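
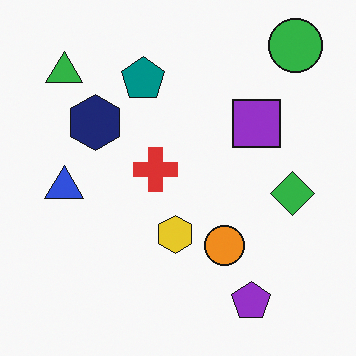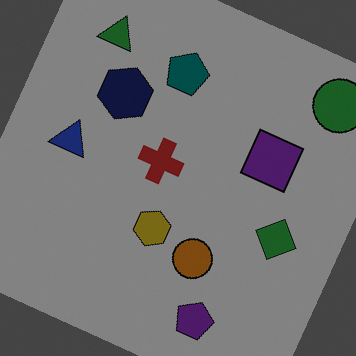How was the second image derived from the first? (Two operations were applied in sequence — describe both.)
It was rotated clockwise by a clearly visible amount, then noticeably darkened.

Every shape is tilted by the same angle and the image corners show triangular fill wedges — a whole-image rotation by a non-right angle. Every pixel — background and shapes alike — is uniformly darkened.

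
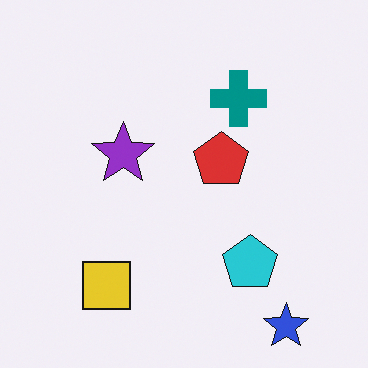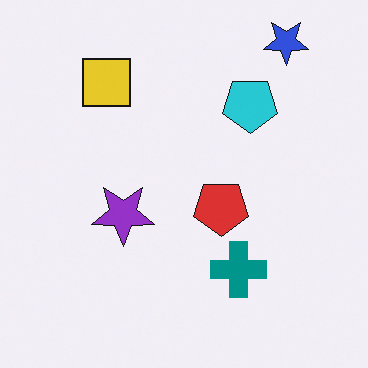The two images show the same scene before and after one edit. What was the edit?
The image was flipped vertically (top ↔ bottom).

The blue star is in the bottom-right of the first image and the top-right of the second — shapes on opposite sides of the horizontal midline have swapped in a mirror flip.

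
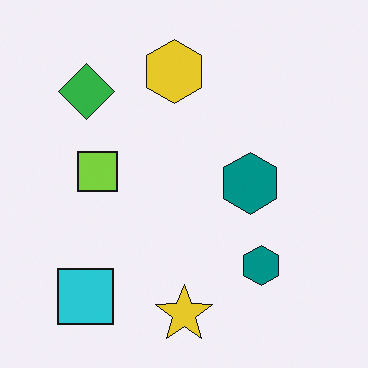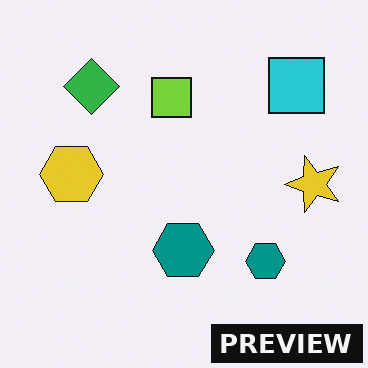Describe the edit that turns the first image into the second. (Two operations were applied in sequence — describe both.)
This is the original image transposed (reflected across the top-left ↔ bottom-right diagonal), then watermarked with the text "PREVIEW" in the lower-right corner.

Shapes have swapped their row and column positions — what was in the top-right is now in the bottom-left — a diagonal reflection. A dark label reading "PREVIEW" appears in the lower-right corner.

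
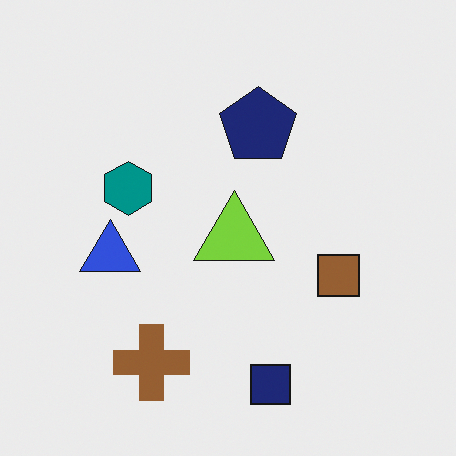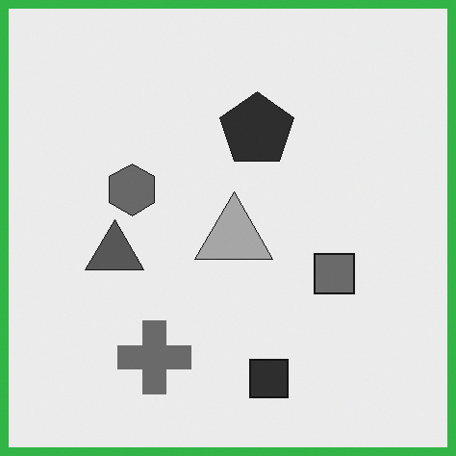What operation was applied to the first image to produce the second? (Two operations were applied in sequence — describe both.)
The image was converted to grayscale, then framed with a green border.

All color is removed — every shape is now a shade of grey. A solid green frame runs around the edge of the second image, with the content slightly shrunk inside it.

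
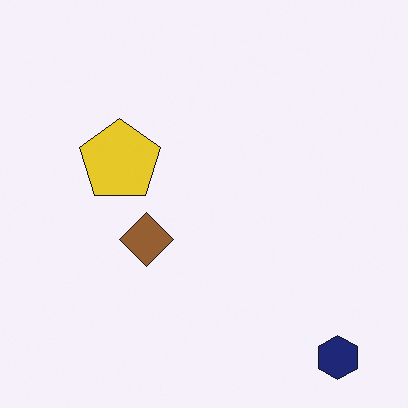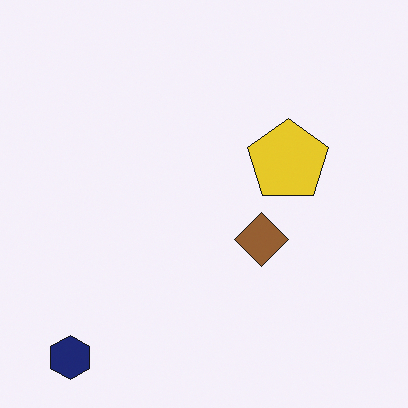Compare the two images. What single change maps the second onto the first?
It was flipped horizontally (left ↔ right).

The navy hexagon is in the bottom-left of the second image and the bottom-right of the first — shapes on opposite sides of the vertical midline have swapped in a mirror flip.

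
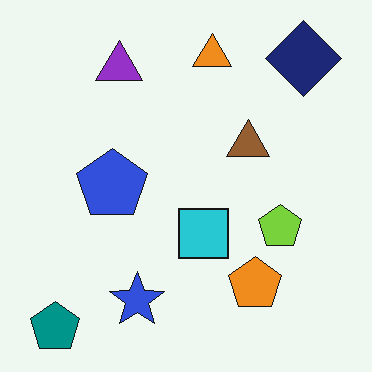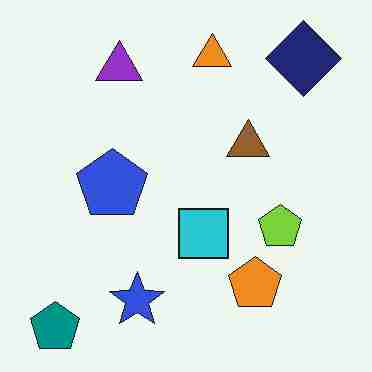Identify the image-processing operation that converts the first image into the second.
Degraded with heavy JPEG compression.

Blocky 8×8 compression artifacts appear around shape edges and the flat background shows ringing — characteristic JPEG degradation.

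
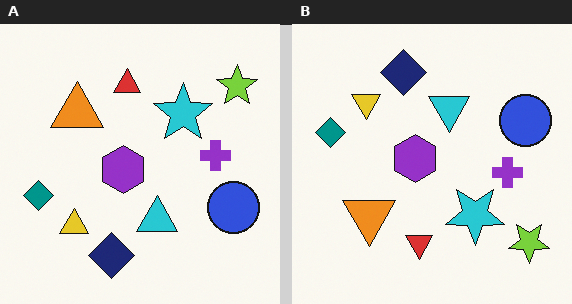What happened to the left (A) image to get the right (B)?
Flipped vertically (top ↔ bottom).

The navy diamond is in the bottom of the left (A) image and the top of the right (B) — shapes on opposite sides of the horizontal midline have swapped in a mirror flip.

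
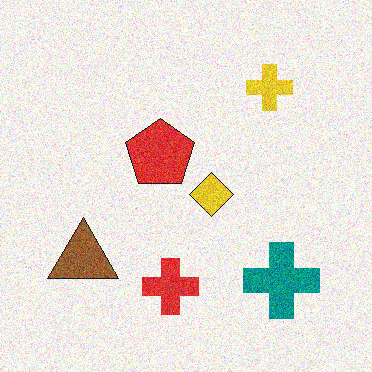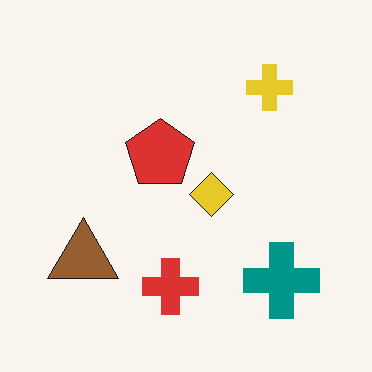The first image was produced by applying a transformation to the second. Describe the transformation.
Degraded with visible gaussian noise.

Random speckle covers the whole image, including the flat background.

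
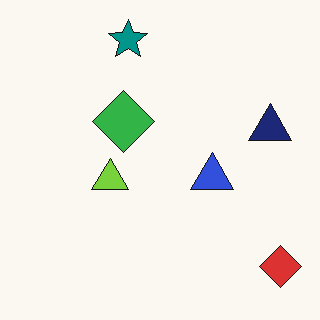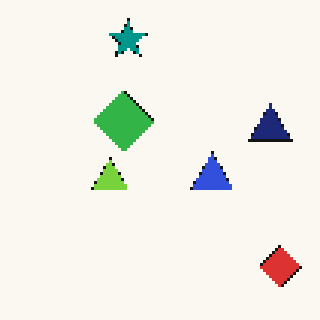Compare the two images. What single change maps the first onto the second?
Lightly pixelated (a mild mosaic effect).

Shapes are reduced to large square blocks; fine edges and outlines are lost — a downscale-then-upscale (mosaic) effect.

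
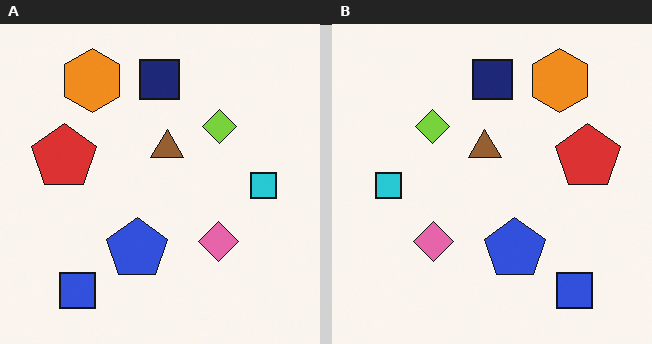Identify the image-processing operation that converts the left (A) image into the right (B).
The image was flipped horizontally (left ↔ right).

The cyan square is in the right of the left (A) image and the left of the right (B) — shapes on opposite sides of the vertical midline have swapped in a mirror flip.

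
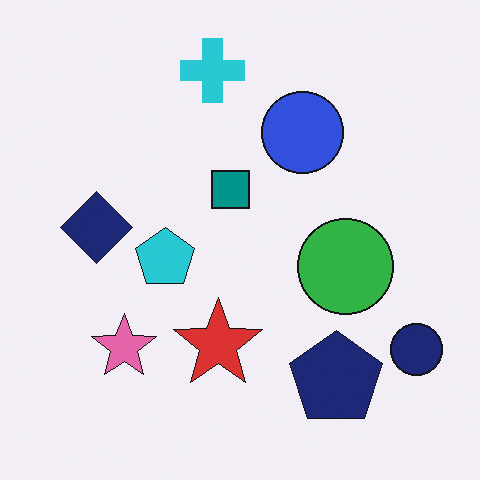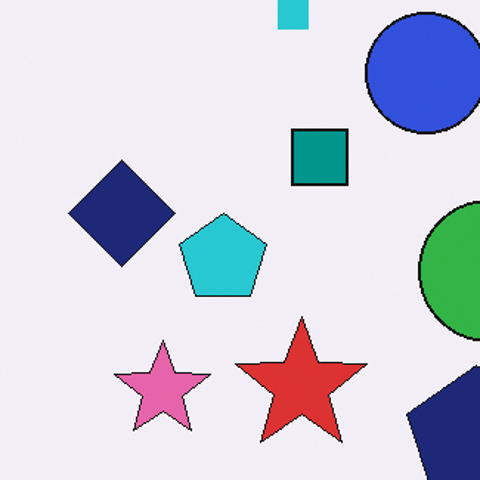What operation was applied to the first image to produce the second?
The transformation is: cropped slightly and scaled back up.

The visible shapes are larger and the field of view is narrower; shapes near the original edges may be partly or wholly outside the frame — a crop-and-rescale.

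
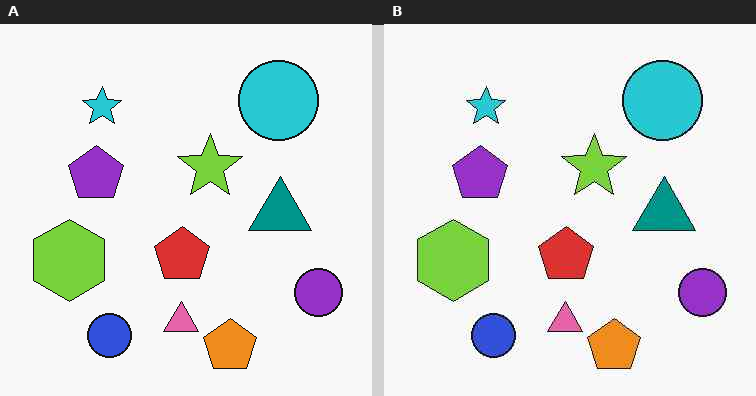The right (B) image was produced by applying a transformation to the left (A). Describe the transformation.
This is the original image given moderate JPEG compression.

Blocky 8×8 compression artifacts appear around shape edges and the flat background shows ringing — characteristic JPEG degradation.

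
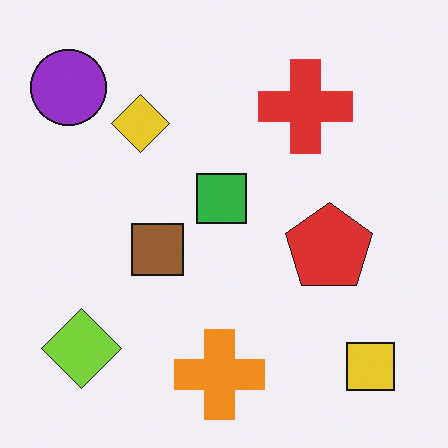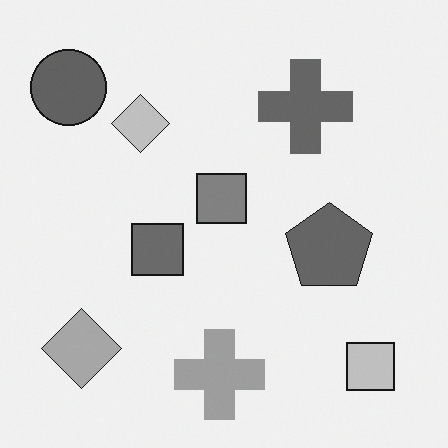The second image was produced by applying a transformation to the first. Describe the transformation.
Converted to grayscale.

All color is removed — every shape is now a shade of grey.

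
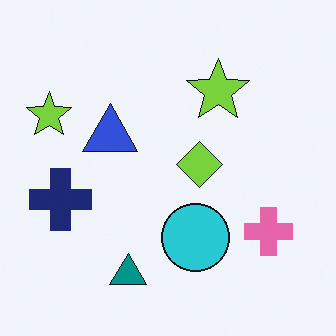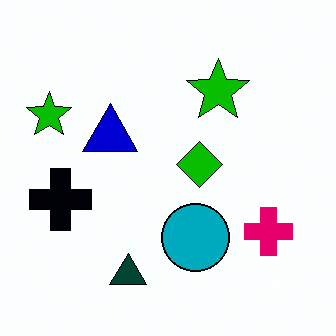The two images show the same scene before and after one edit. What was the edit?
It was boosted in contrast.

Tones are pushed away from mid-grey across the whole image — a global contrast change.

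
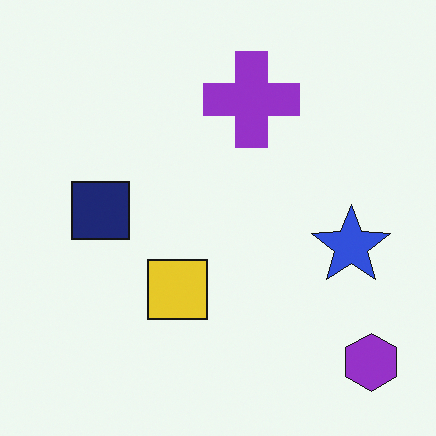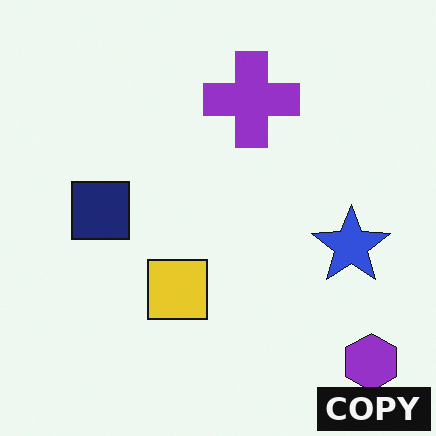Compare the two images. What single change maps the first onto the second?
Watermarked with the text "COPY" in the lower-right corner.

A dark label reading "COPY" appears in the lower-right corner.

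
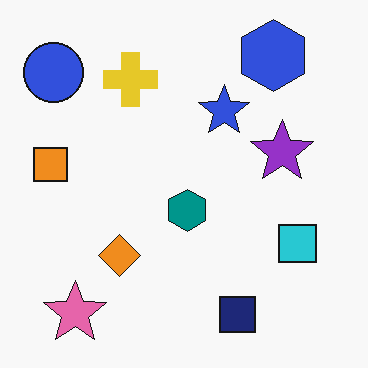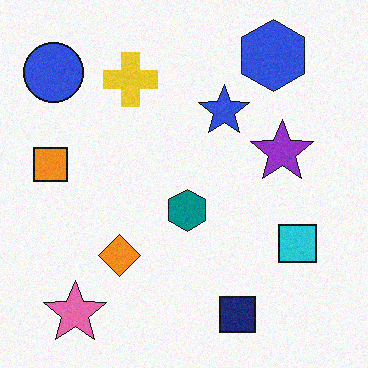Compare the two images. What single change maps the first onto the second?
The image was degraded with subtle gaussian noise.

Random speckle covers the whole image, including the flat background.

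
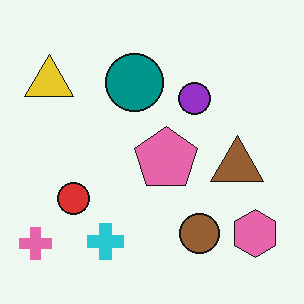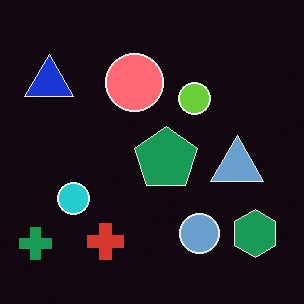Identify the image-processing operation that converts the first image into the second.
The image was color-inverted (negative).

The light background has become dark and every shape's color is its complement — a photographic negative.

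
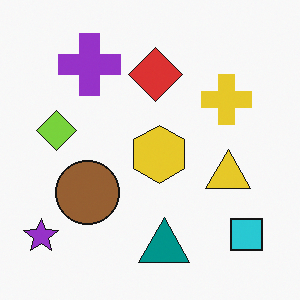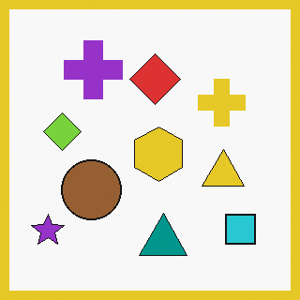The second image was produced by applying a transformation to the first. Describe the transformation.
Framed with a yellow border.

A solid yellow frame runs around the edge of the second image, with the content slightly shrunk inside it.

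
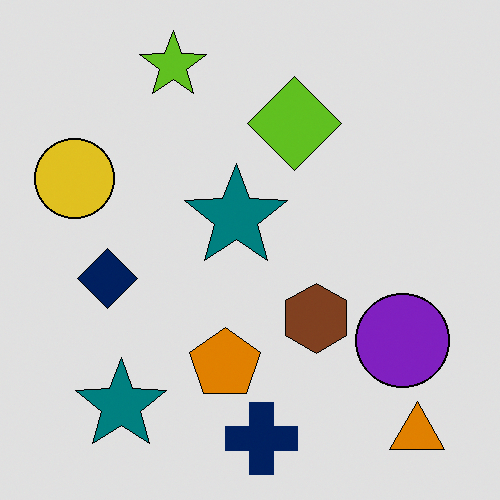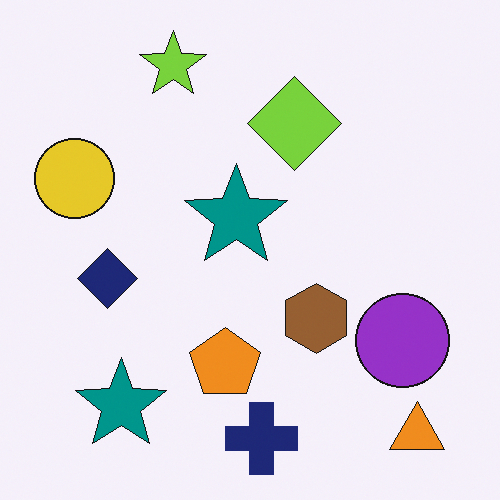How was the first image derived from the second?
The first image is the second moderately posterized.

Each flat color has snapped to a coarser quantized level — most visibly, the near-white background has dropped to a flat grey.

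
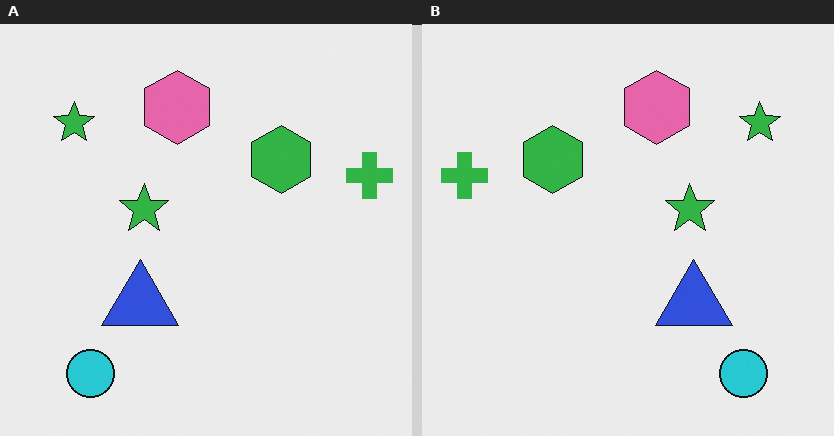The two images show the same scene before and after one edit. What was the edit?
Flipped horizontally (left ↔ right).

The green cross is in the right of the left (A) image and the left of the right (B) — shapes on opposite sides of the vertical midline have swapped in a mirror flip.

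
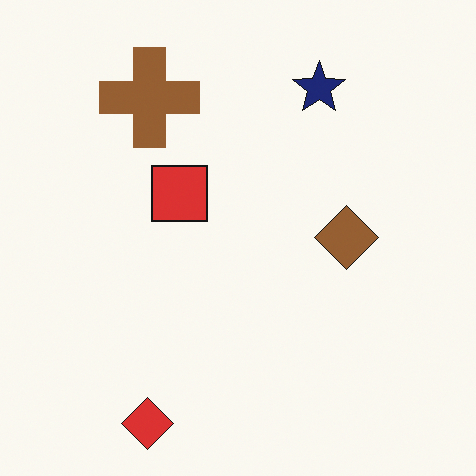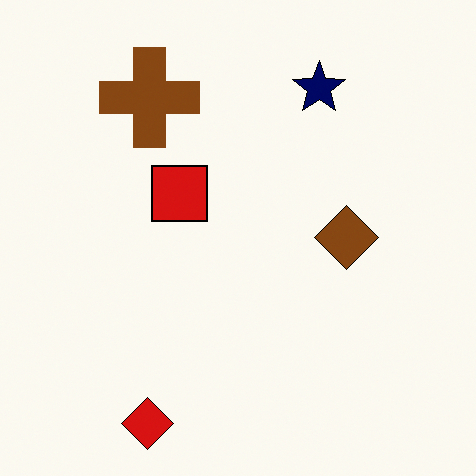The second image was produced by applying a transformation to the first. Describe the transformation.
The second image is the first given slightly increased contrast.

Tones are pushed away from mid-grey across the whole image — a global contrast change.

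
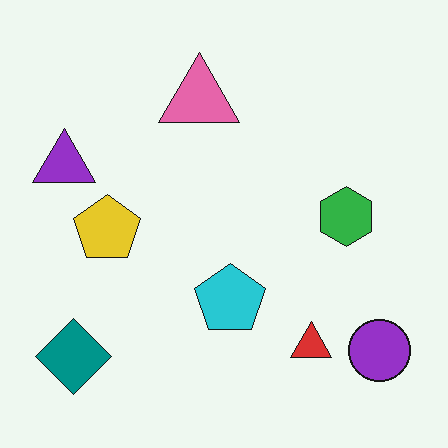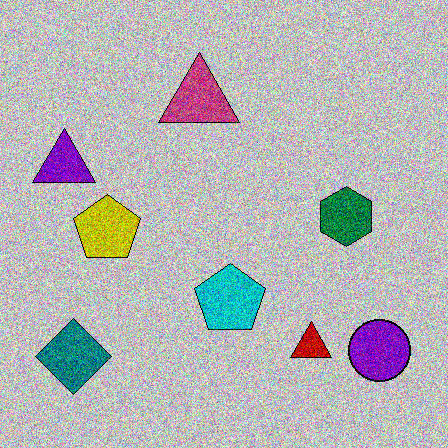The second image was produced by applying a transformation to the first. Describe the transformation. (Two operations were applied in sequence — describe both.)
Aggressively posterized, then degraded with heavy additive noise.

Each flat color has snapped to a coarser quantized level — most visibly, the near-white background has dropped to a flat grey. Random speckle covers the whole image, including the flat background.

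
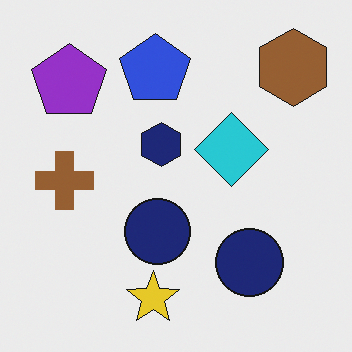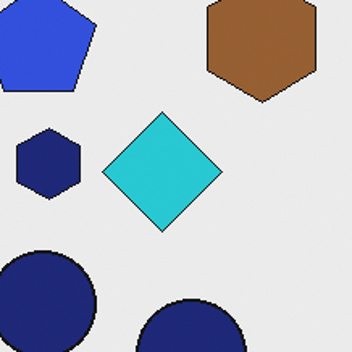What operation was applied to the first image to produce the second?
The second image is the first cropped slightly and scaled back up.

The visible shapes are larger and the field of view is narrower; shapes near the original edges may be partly or wholly outside the frame — a crop-and-rescale.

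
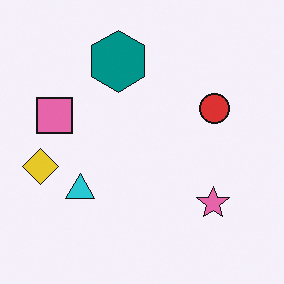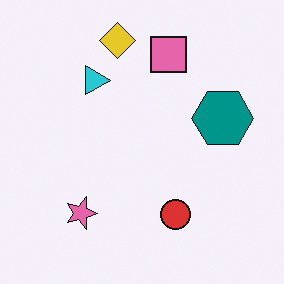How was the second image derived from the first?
This is the original image rotated 90° clockwise.

The yellow diamond sits in the left of the first image and the top of the second — consistent with a whole-image 90° clockwise rotation.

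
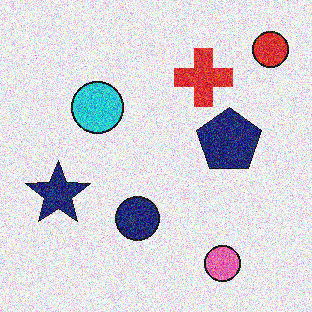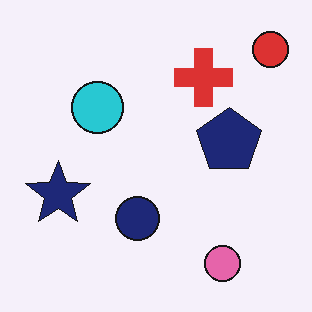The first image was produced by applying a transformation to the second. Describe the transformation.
The image was degraded with a thick layer of grain.

Random speckle covers the whole image, including the flat background.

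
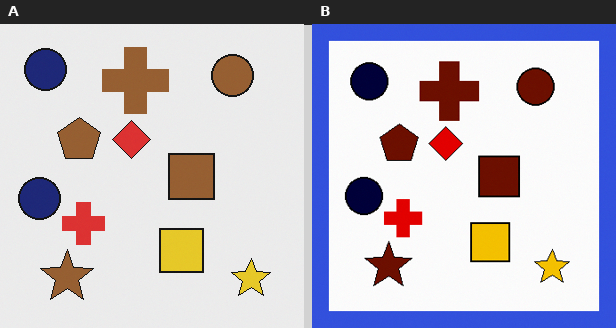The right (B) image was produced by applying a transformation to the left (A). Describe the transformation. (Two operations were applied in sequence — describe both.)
Boosted in contrast, then framed with a blue border.

Tones are pushed away from mid-grey across the whole image — a global contrast change. A solid blue frame runs around the edge of the right (B) image, with the content slightly shrunk inside it.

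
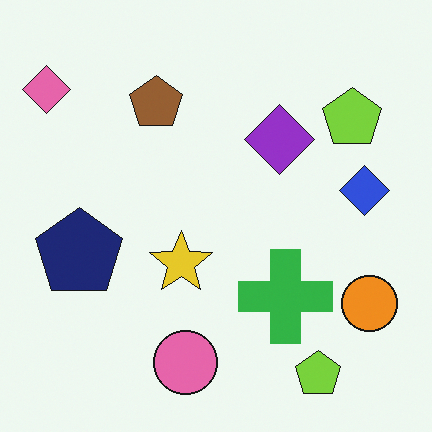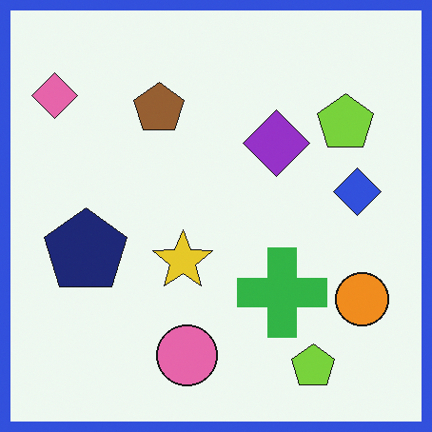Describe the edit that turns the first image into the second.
The image was framed with a blue border.

A solid blue frame runs around the edge of the second image, with the content slightly shrunk inside it.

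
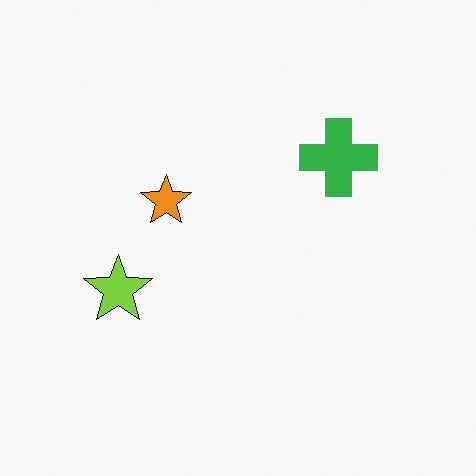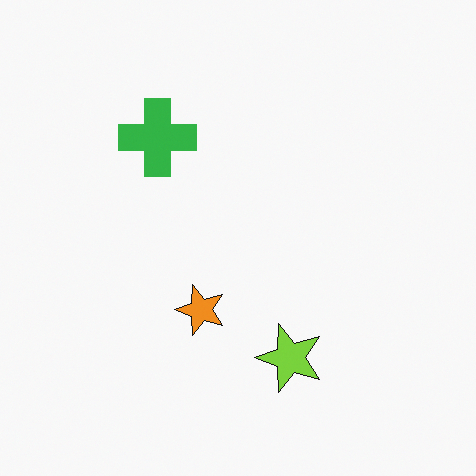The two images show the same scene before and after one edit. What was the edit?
Rotated 90° counter-clockwise.

The lime star sits in the left of the first image and the bottom of the second — consistent with a whole-image 90° counter-clockwise rotation.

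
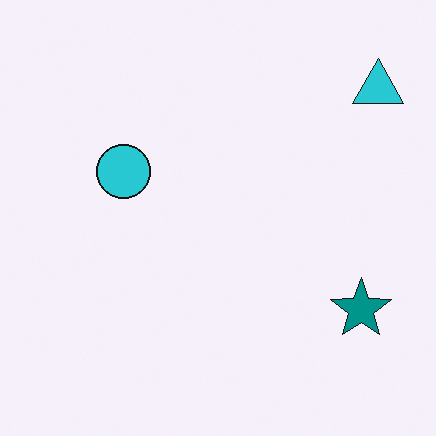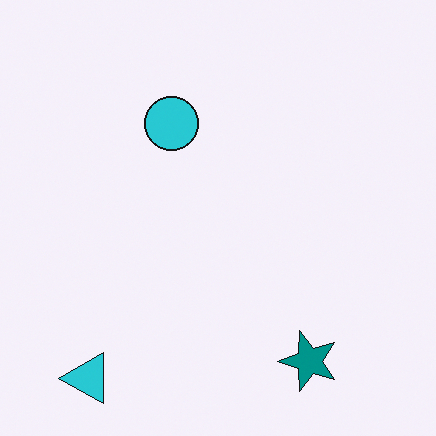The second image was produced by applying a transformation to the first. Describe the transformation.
The transformation is: transposed (reflected across the top-left ↔ bottom-right diagonal).

Shapes have swapped their row and column positions — what was in the top-right is now in the bottom-left — a diagonal reflection.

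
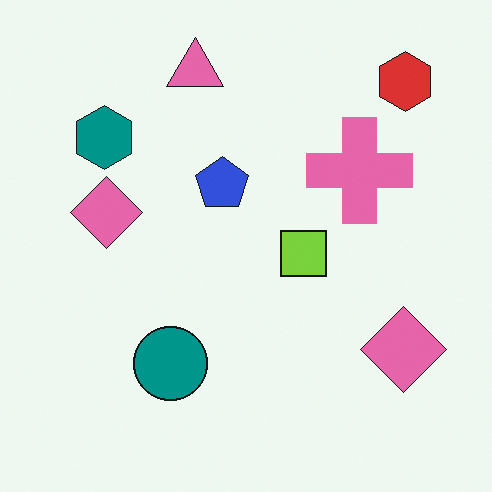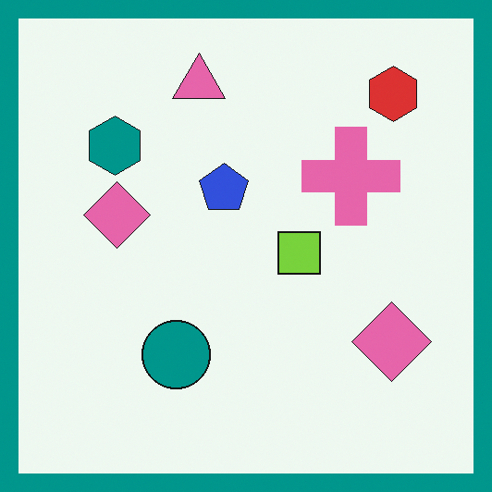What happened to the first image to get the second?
The image was framed with a teal border.

A solid teal frame runs around the edge of the second image, with the content slightly shrunk inside it.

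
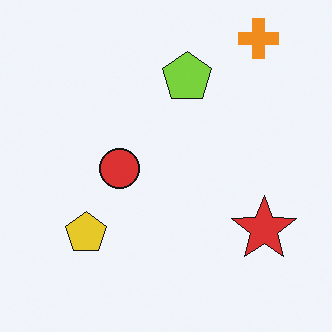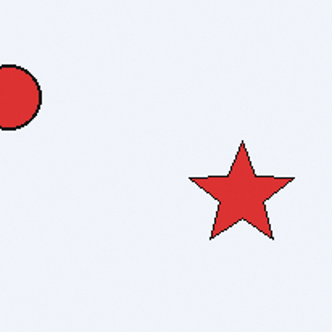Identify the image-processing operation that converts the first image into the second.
This is the original image cropped slightly and scaled back up.

The visible shapes are larger and the field of view is narrower; shapes near the original edges may be partly or wholly outside the frame — a crop-and-rescale.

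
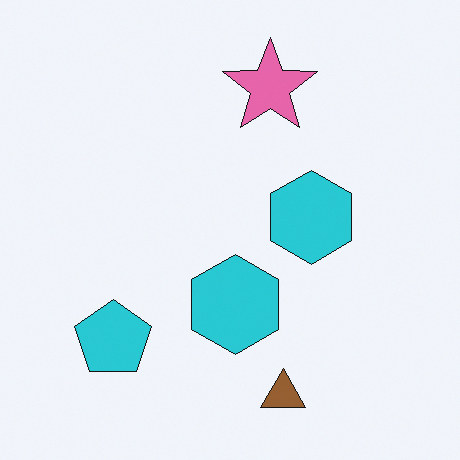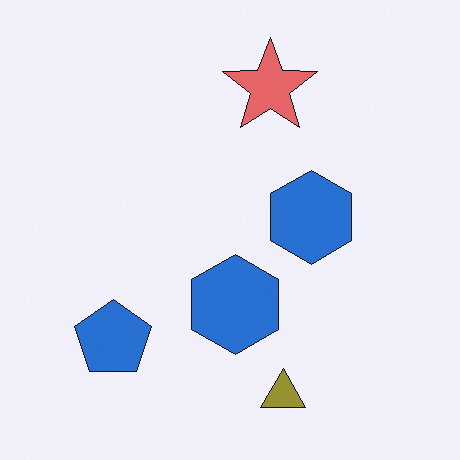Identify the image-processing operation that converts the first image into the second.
The image was hue-shifted by a small amount.

Every shape's color has rotated by the same amount around the hue wheel — a uniform hue shift.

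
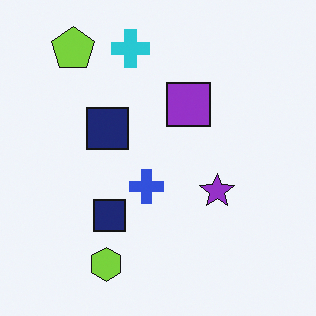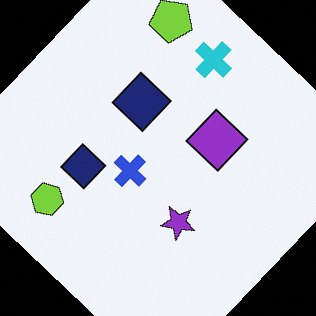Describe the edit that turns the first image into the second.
The transformation is: rotated clockwise by a large amount — several tens of degrees.

Every shape is tilted by the same angle and the image corners show triangular fill wedges — a whole-image rotation by a non-right angle.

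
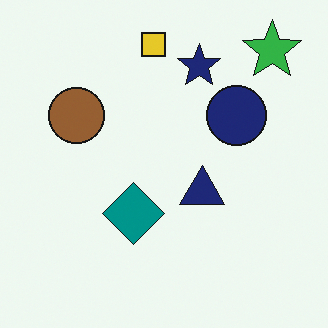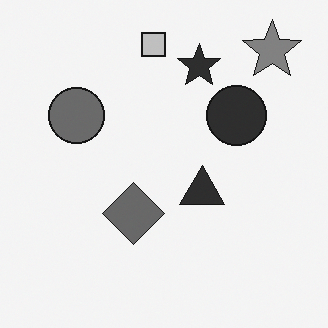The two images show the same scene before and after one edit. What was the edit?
Converted to grayscale.

All color is removed — every shape is now a shade of grey.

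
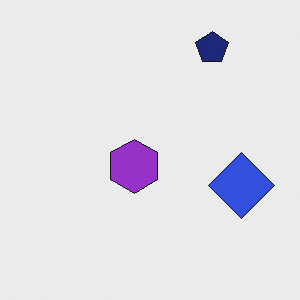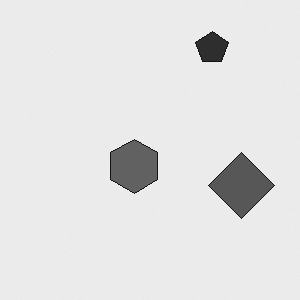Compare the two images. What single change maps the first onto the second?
The image was converted to grayscale.

All color is removed — every shape is now a shade of grey.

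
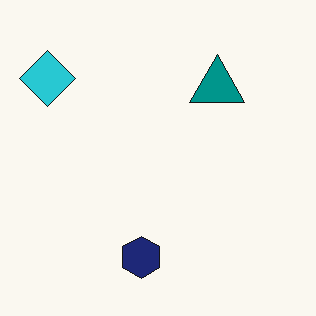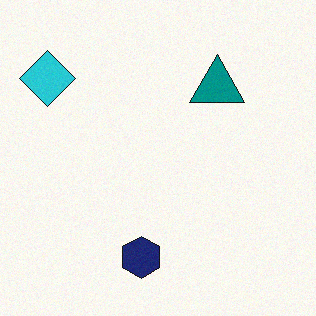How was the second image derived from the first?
Degraded with a light layer of grain.

Random speckle covers the whole image, including the flat background.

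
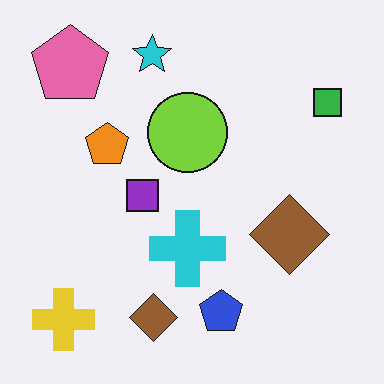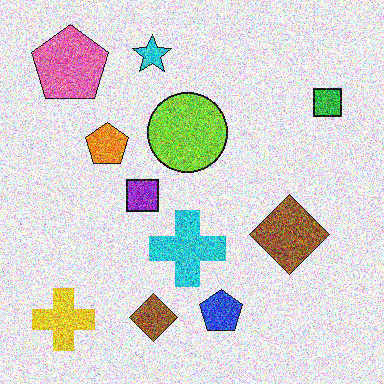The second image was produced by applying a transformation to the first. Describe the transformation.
The image was degraded with strong gaussian noise.

Random speckle covers the whole image, including the flat background.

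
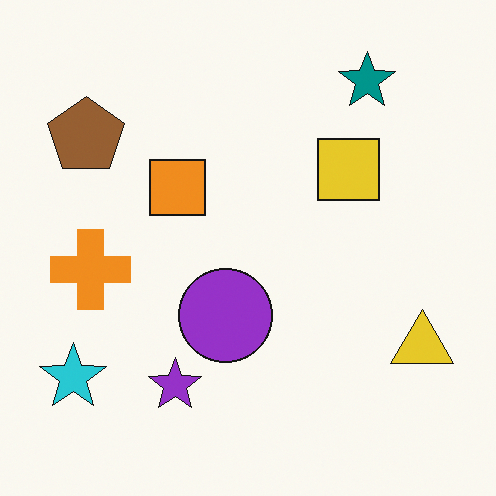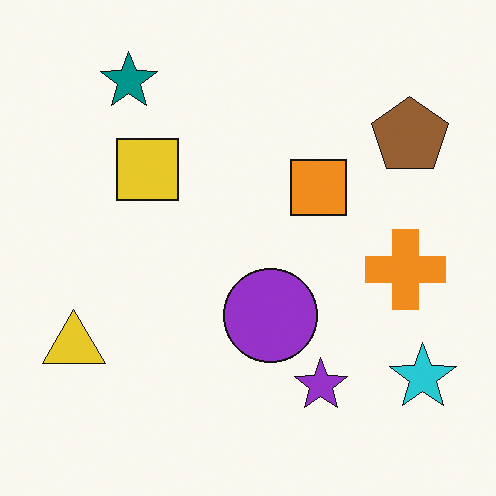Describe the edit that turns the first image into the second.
The second image is the first flipped horizontally (left ↔ right).

The cyan star is in the bottom-left of the first image and the bottom-right of the second — shapes on opposite sides of the vertical midline have swapped in a mirror flip.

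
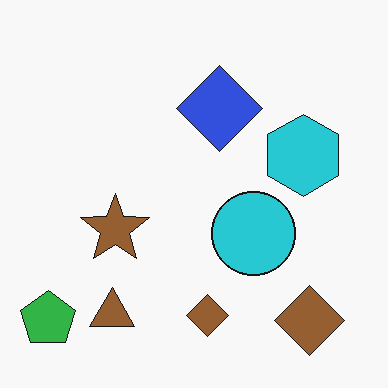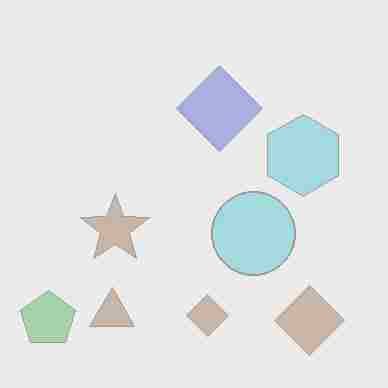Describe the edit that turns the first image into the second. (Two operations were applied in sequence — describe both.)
It was given much lower contrast, then degraded with heavy JPEG compression.

Tones are pushed toward mid-grey across the whole image — a global contrast change. Blocky 8×8 compression artifacts appear around shape edges and the flat background shows ringing — characteristic JPEG degradation.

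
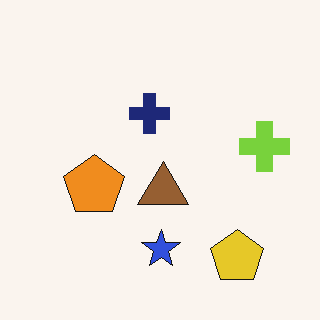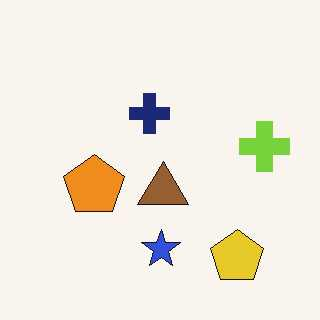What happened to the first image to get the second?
This is the original image JPEG-compressed with visible artifacts.

Blocky 8×8 compression artifacts appear around shape edges and the flat background shows ringing — characteristic JPEG degradation.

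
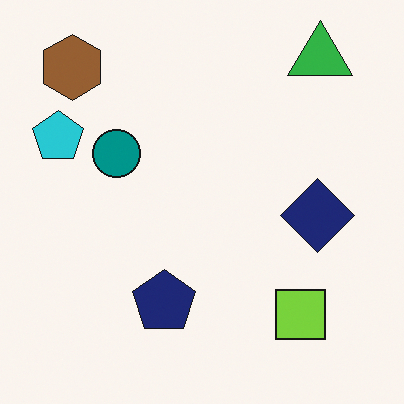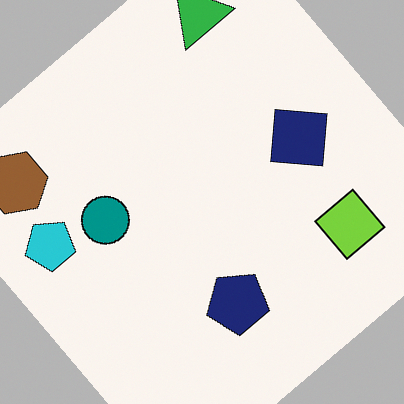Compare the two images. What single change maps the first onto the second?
It was rotated counter-clockwise by a large amount — several tens of degrees.

Every shape is tilted by the same angle and the image corners show triangular fill wedges — a whole-image rotation by a non-right angle.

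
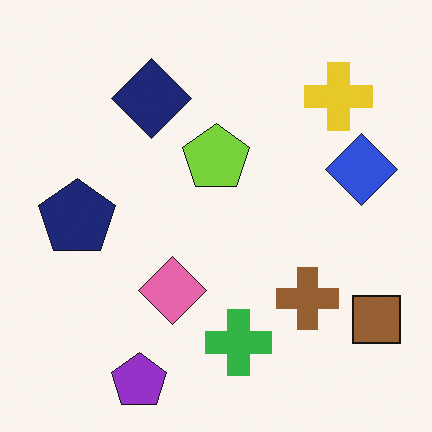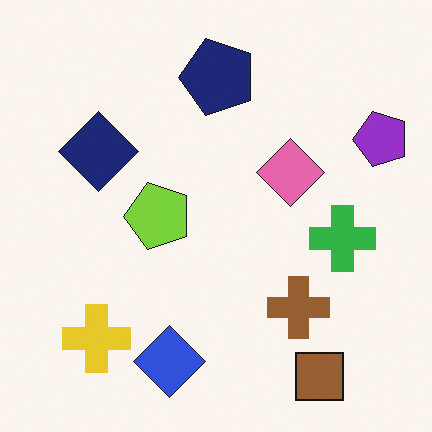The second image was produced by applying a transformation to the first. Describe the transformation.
The second image is the first transposed (reflected across the top-left ↔ bottom-right diagonal).

Shapes have swapped their row and column positions — what was in the top-right is now in the bottom-left — a diagonal reflection.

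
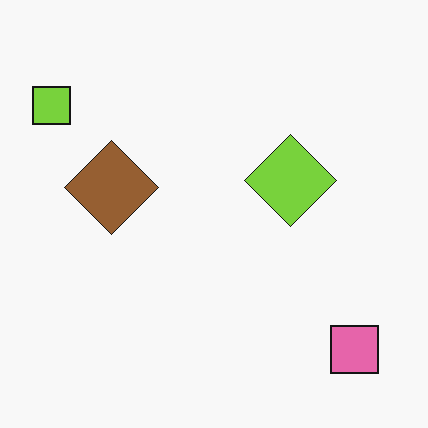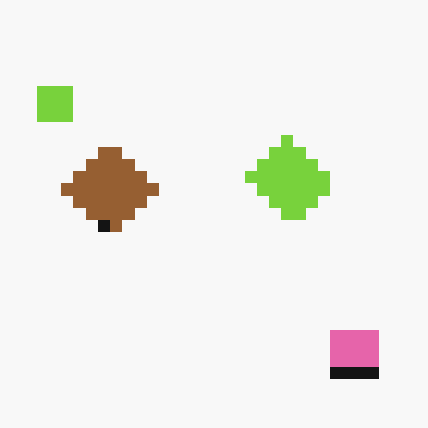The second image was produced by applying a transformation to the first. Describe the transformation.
This is the original image heavily pixelated into large blocks.

Shapes are reduced to large square blocks; fine edges and outlines are lost — a downscale-then-upscale (mosaic) effect.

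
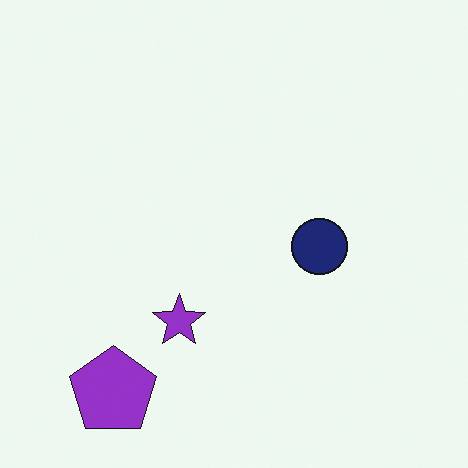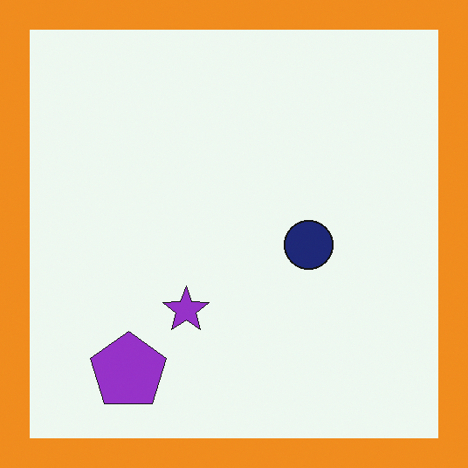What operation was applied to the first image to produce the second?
It was framed with a orange border.

A solid orange frame runs around the edge of the second image, with the content slightly shrunk inside it.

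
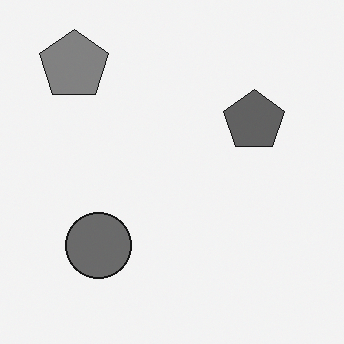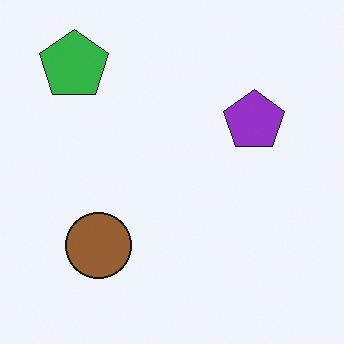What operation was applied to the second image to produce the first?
The transformation is: converted to grayscale.

All color is removed — every shape is now a shade of grey.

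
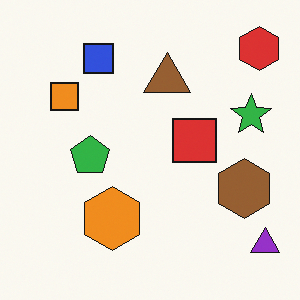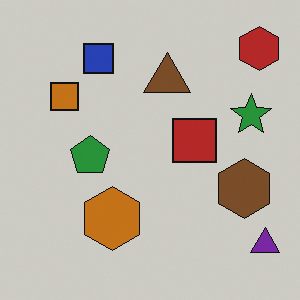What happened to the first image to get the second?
It was slightly darkened.

Every pixel — background and shapes alike — is uniformly darkened.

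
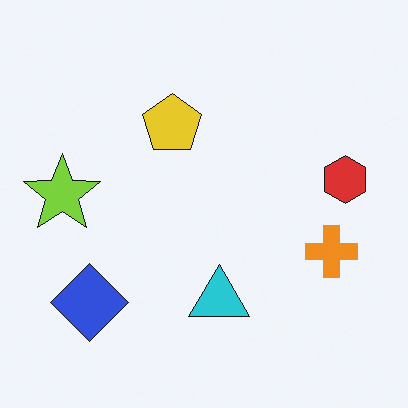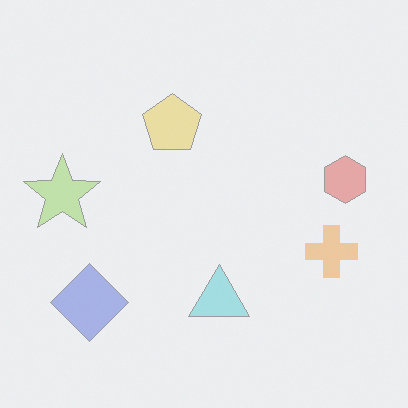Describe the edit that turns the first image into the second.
The second image is the first washed out (contrast reduced).

Tones are pushed toward mid-grey across the whole image — a global contrast change.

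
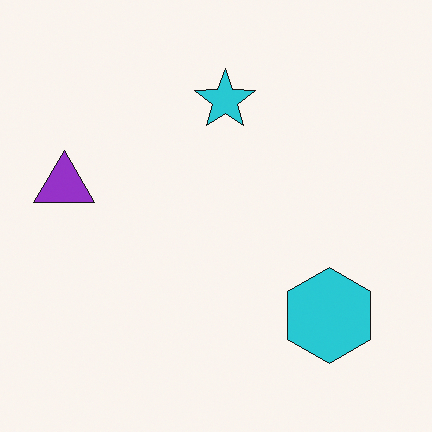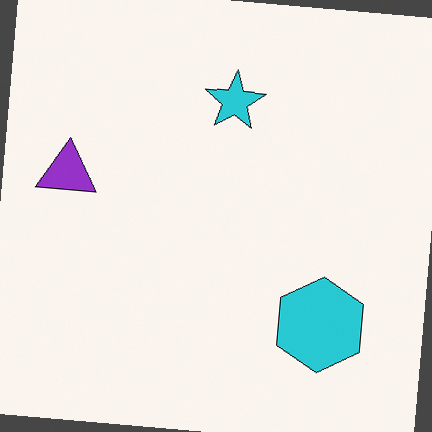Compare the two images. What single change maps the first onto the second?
Rotated clockwise by a small amount.

Every shape is tilted by the same angle and the image corners show triangular fill wedges — a whole-image rotation by a non-right angle.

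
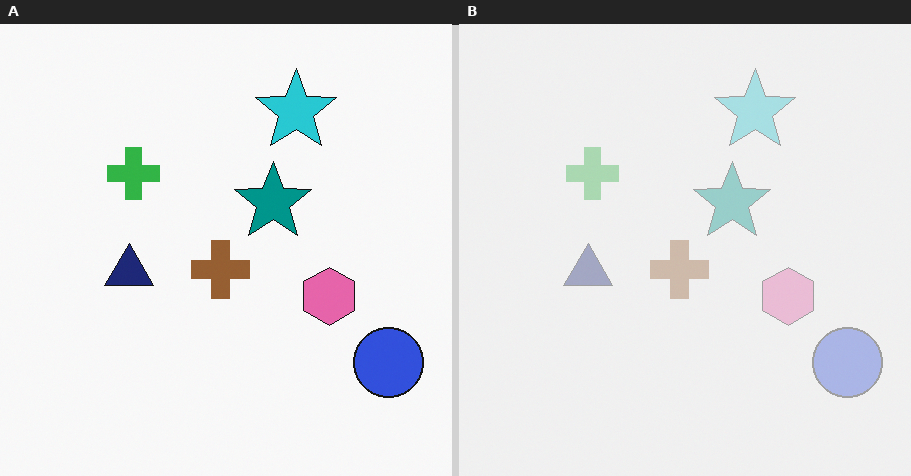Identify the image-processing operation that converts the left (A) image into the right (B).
The transformation is: given much lower contrast.

Tones are pushed toward mid-grey across the whole image — a global contrast change.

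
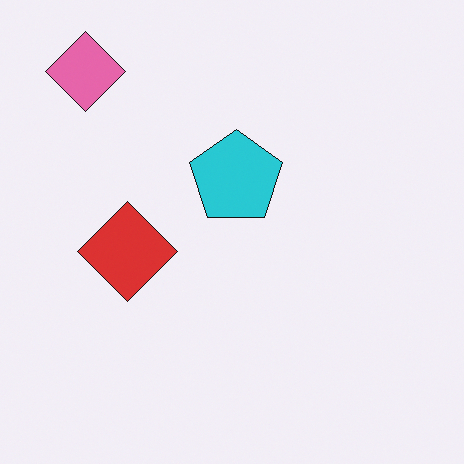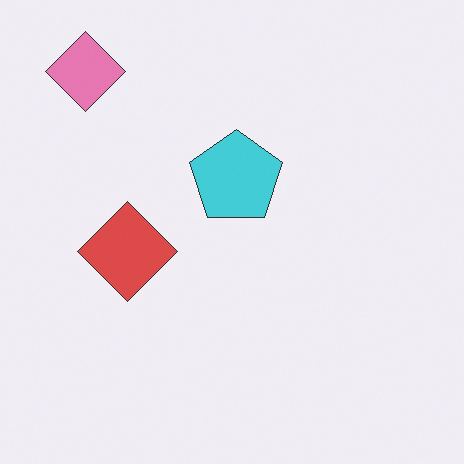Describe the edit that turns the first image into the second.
Given slightly reduced contrast.

Tones are pushed toward mid-grey across the whole image — a global contrast change.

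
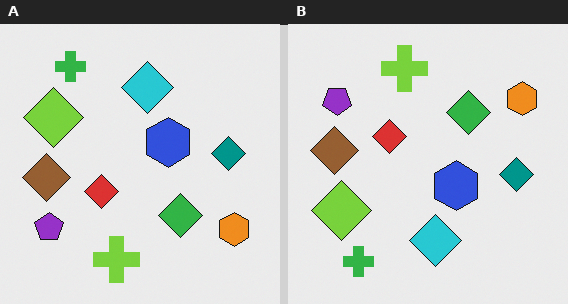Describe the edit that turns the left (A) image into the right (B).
The right (B) image is the left (A) flipped vertically (top ↔ bottom).

The green cross is in the top-left of the left (A) image and the bottom-left of the right (B) — shapes on opposite sides of the horizontal midline have swapped in a mirror flip.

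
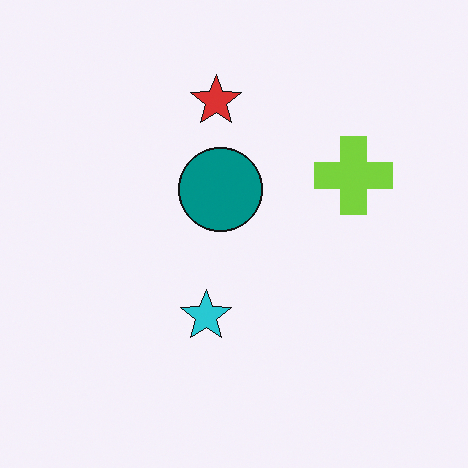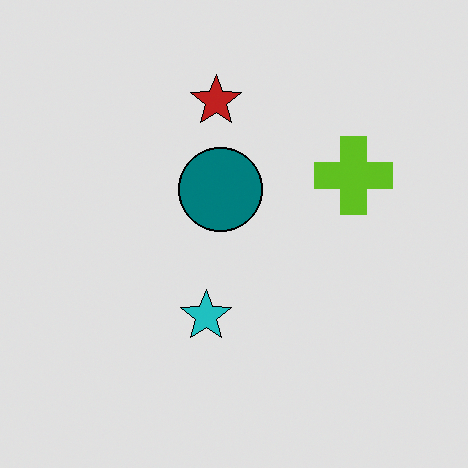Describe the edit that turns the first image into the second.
Posterized to a reduced palette.

Each flat color has snapped to a coarser quantized level — most visibly, the near-white background has dropped to a flat grey.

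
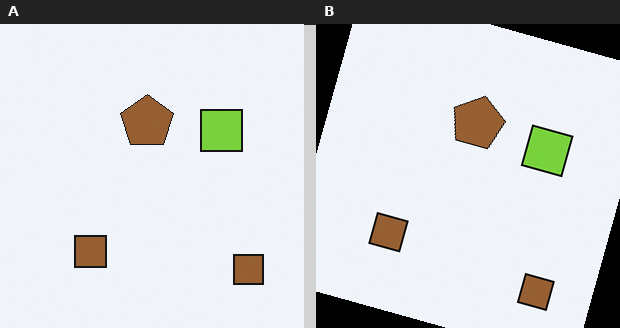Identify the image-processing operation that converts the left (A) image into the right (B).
The transformation is: rotated clockwise by a clearly visible amount.

Every shape is tilted by the same angle and the image corners show triangular fill wedges — a whole-image rotation by a non-right angle.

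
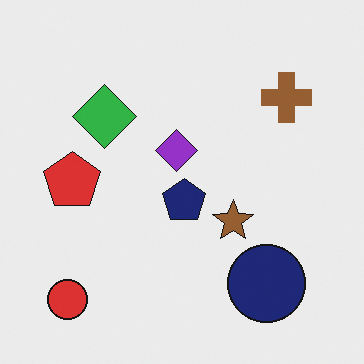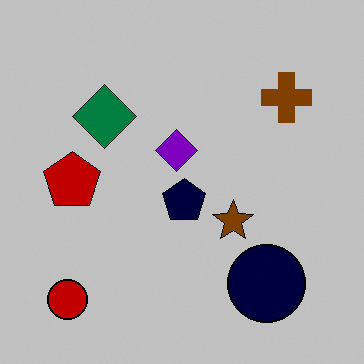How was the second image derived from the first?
The transformation is: aggressively posterized.

Each flat color has snapped to a coarser quantized level — most visibly, the near-white background has dropped to a flat grey.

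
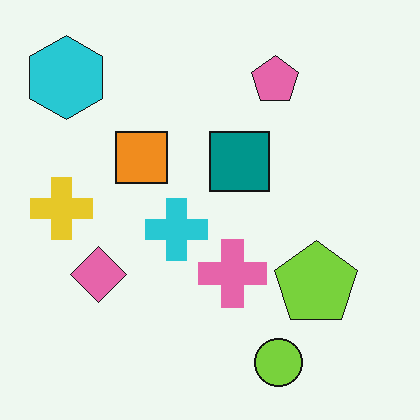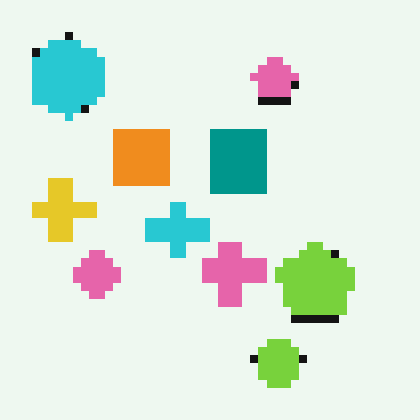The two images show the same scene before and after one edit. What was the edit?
Pixelated into visible square blocks.

Shapes are reduced to large square blocks; fine edges and outlines are lost — a downscale-then-upscale (mosaic) effect.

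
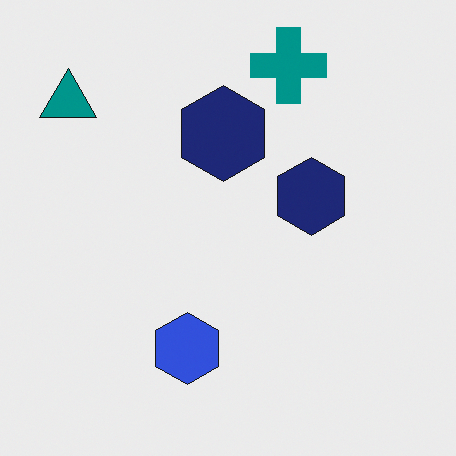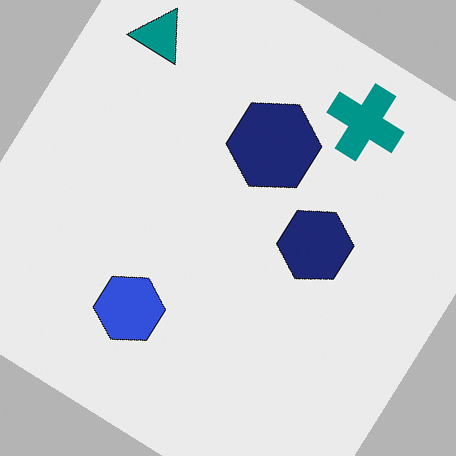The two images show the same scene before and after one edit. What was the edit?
The second image is the first rotated clockwise by a large amount — several tens of degrees.

Every shape is tilted by the same angle and the image corners show triangular fill wedges — a whole-image rotation by a non-right angle.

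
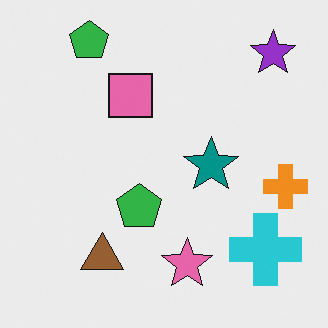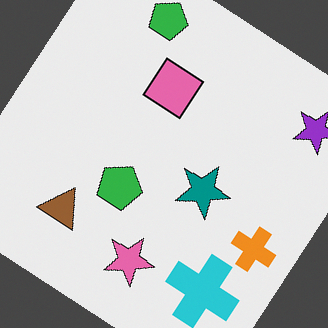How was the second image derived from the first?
The second image is the first rotated clockwise by a large amount — several tens of degrees.

Every shape is tilted by the same angle and the image corners show triangular fill wedges — a whole-image rotation by a non-right angle.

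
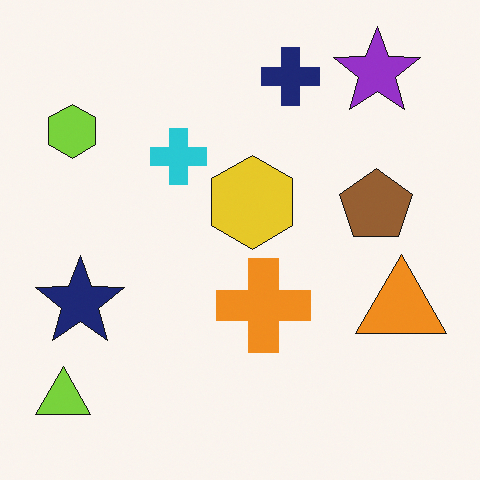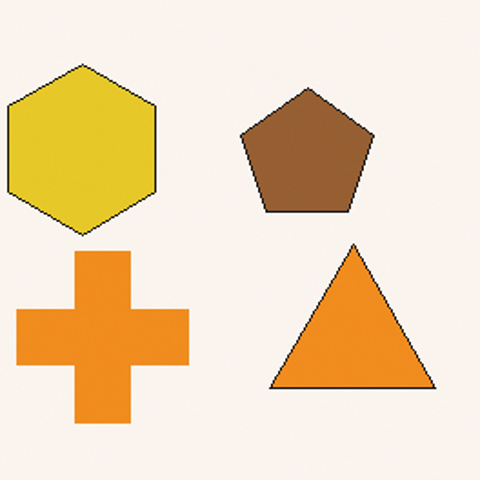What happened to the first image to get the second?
The image was cropped to a noticeably smaller region and rescaled.

The visible shapes are larger and the field of view is narrower; shapes near the original edges may be partly or wholly outside the frame — a crop-and-rescale.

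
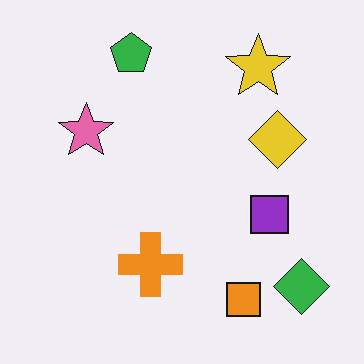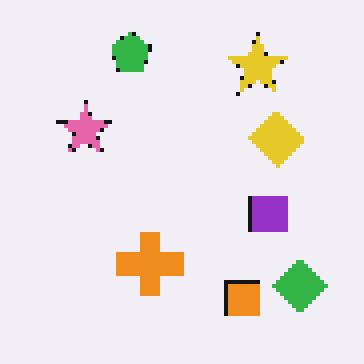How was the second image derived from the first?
This is the original image mildly pixelated.

Shapes are reduced to large square blocks; fine edges and outlines are lost — a downscale-then-upscale (mosaic) effect.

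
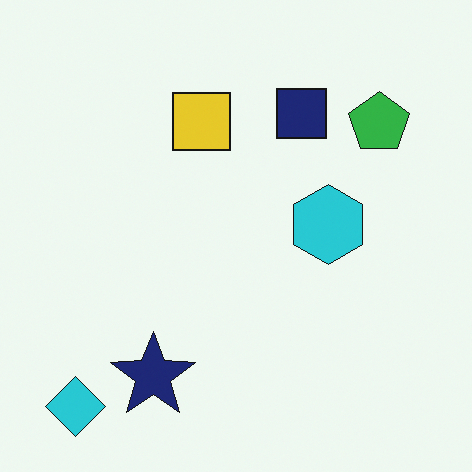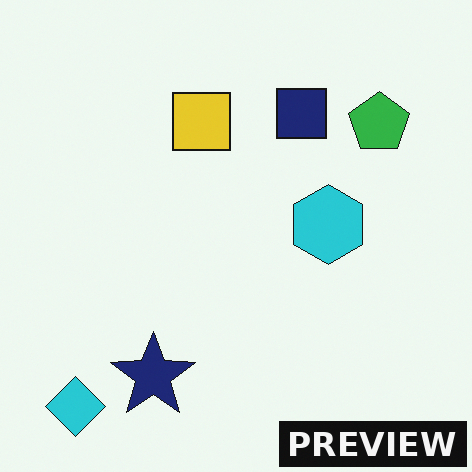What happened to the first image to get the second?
The transformation is: watermarked with the text "PREVIEW" in the lower-right corner.

A dark label reading "PREVIEW" appears in the lower-right corner.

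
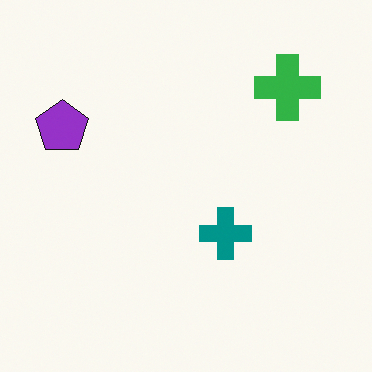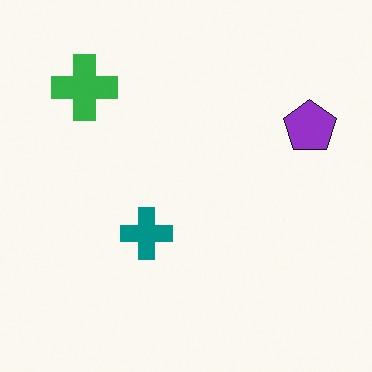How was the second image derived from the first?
This is the original image flipped horizontally (left ↔ right).

The purple pentagon is in the left of the first image and the right of the second — shapes on opposite sides of the vertical midline have swapped in a mirror flip.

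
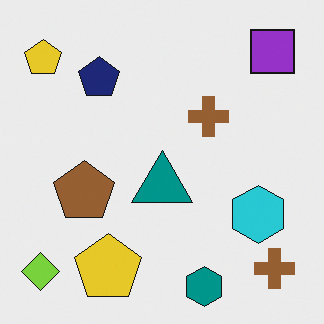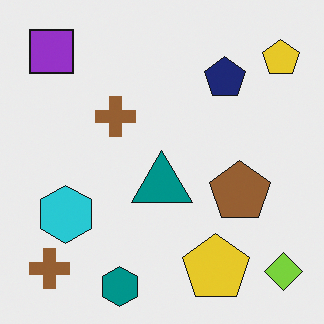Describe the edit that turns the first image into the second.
It was flipped horizontally (left ↔ right).

The lime diamond is in the bottom-left of the first image and the bottom-right of the second — shapes on opposite sides of the vertical midline have swapped in a mirror flip.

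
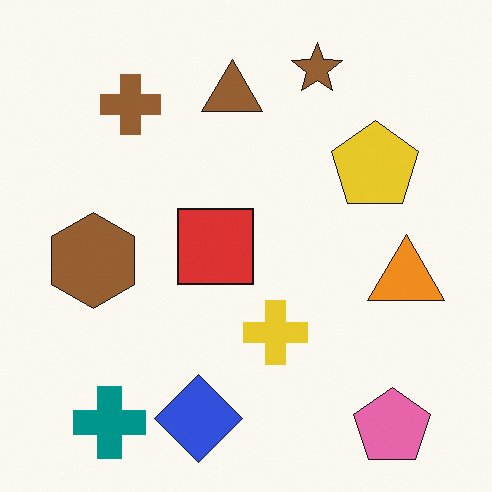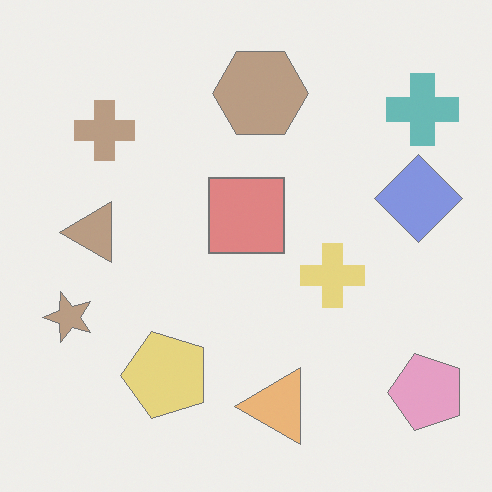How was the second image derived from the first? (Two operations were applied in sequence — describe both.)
The transformation is: transposed (reflected across the top-left ↔ bottom-right diagonal), then given much lower contrast.

Shapes have swapped their row and column positions — what was in the top-right is now in the bottom-left — a diagonal reflection. Tones are pushed toward mid-grey across the whole image — a global contrast change.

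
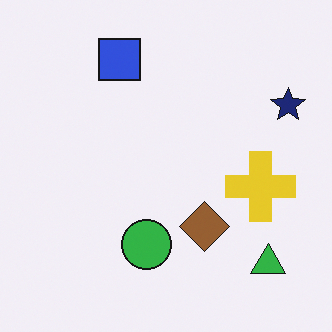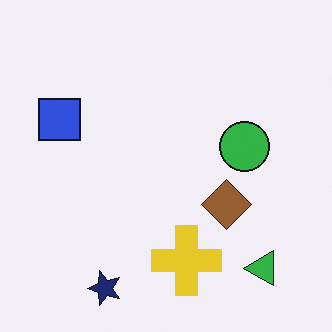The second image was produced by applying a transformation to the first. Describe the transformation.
Transposed (reflected across the top-left ↔ bottom-right diagonal).

Shapes have swapped their row and column positions — what was in the top-right is now in the bottom-left — a diagonal reflection.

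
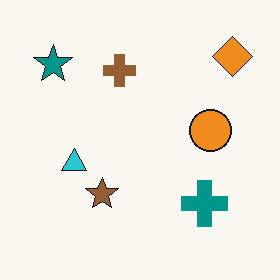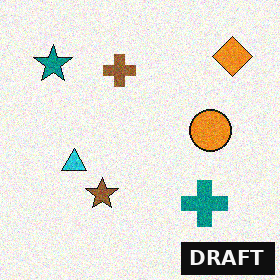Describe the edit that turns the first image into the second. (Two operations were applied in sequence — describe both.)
The image was degraded with moderate additive noise, then watermarked with the text "DRAFT" in the lower-right corner.

Random speckle covers the whole image, including the flat background. A dark label reading "DRAFT" appears in the lower-right corner.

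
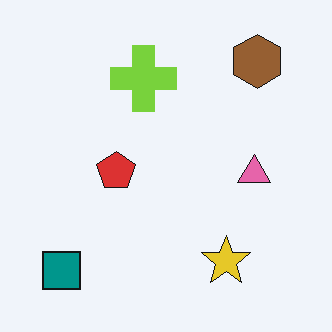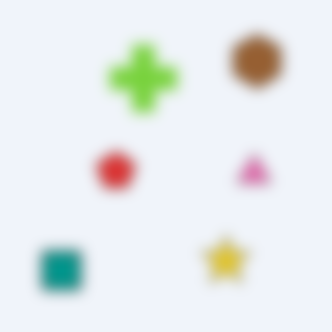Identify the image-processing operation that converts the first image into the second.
Strongly gaussian-blurred.

Shape edges and outlines are uniformly softened across the whole image.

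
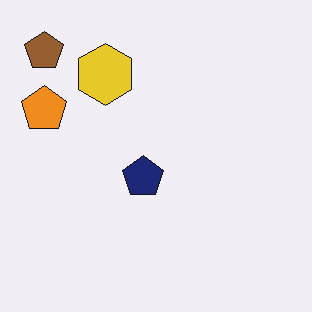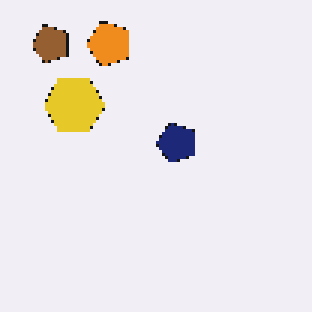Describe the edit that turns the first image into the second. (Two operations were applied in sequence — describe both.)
It was transposed (reflected across the top-left ↔ bottom-right diagonal), then lightly pixelated (a mild mosaic effect).

Shapes have swapped their row and column positions — what was in the top-right is now in the bottom-left — a diagonal reflection. Shapes are reduced to large square blocks; fine edges and outlines are lost — a downscale-then-upscale (mosaic) effect.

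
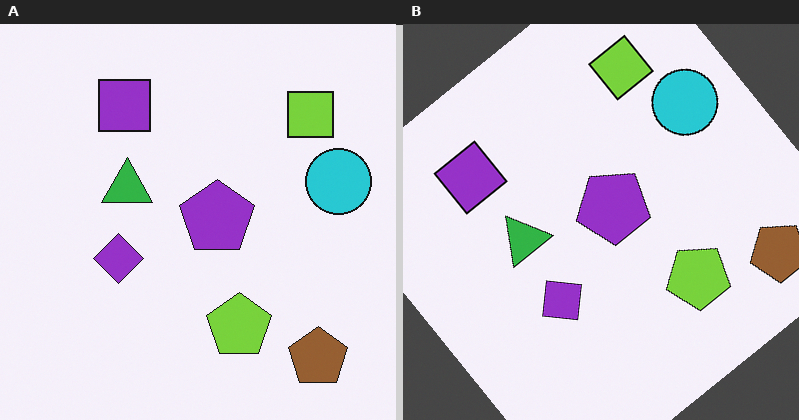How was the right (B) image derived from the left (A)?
The transformation is: rotated counter-clockwise by a large amount — several tens of degrees.

Every shape is tilted by the same angle and the image corners show triangular fill wedges — a whole-image rotation by a non-right angle.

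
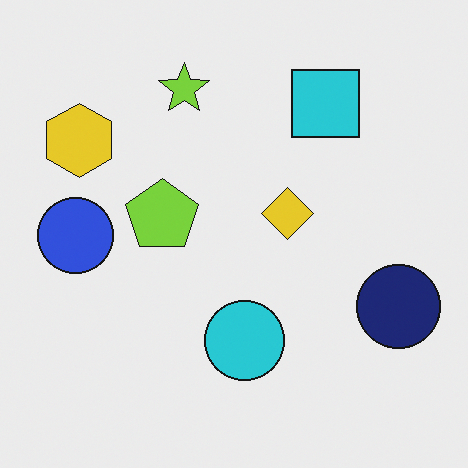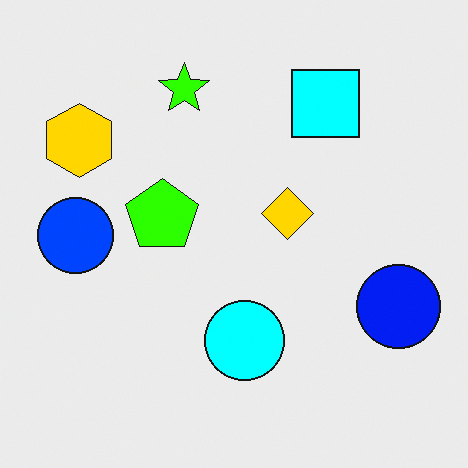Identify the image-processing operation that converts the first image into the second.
The transformation is: made much more vivid (saturation change).

All colors are more vivid — a global saturation change.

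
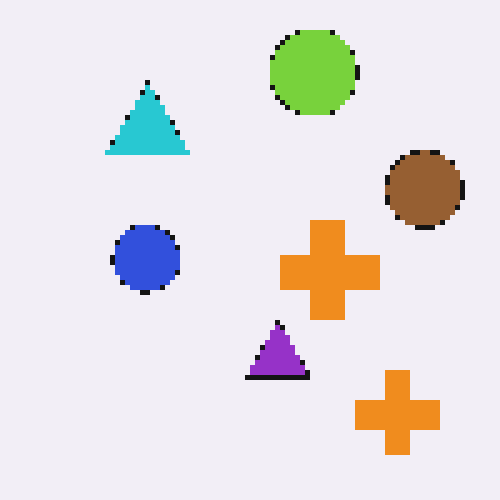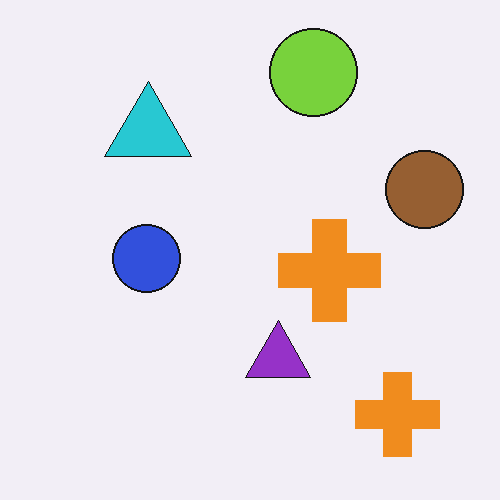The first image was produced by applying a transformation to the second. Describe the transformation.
It was lightly pixelated (a mild mosaic effect).

Shapes are reduced to large square blocks; fine edges and outlines are lost — a downscale-then-upscale (mosaic) effect.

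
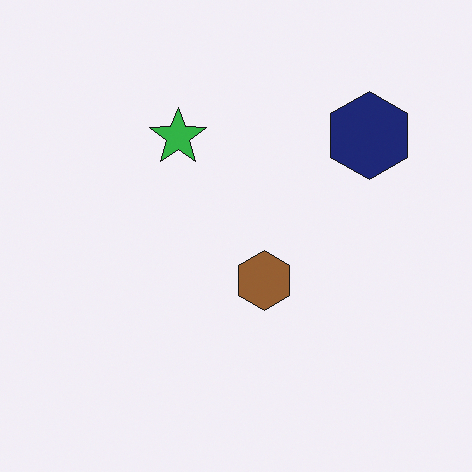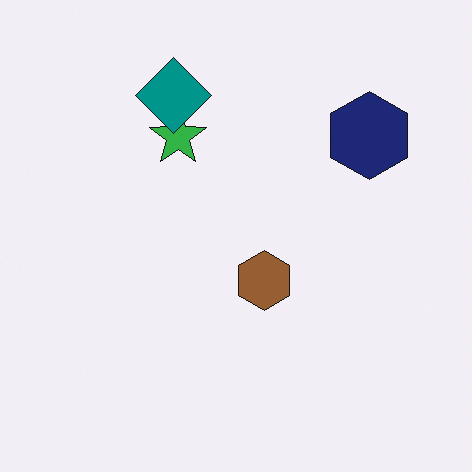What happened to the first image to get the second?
This is the original image overlaid with an additional teal diamond.

A teal diamond appears in the second image that is absent from the first.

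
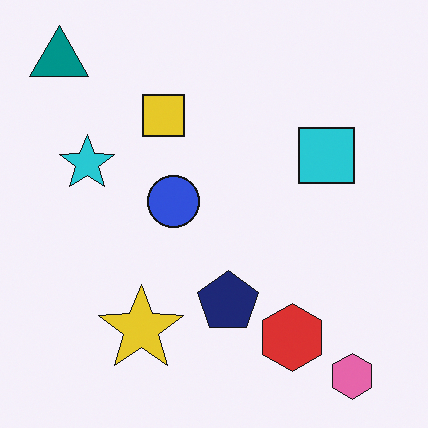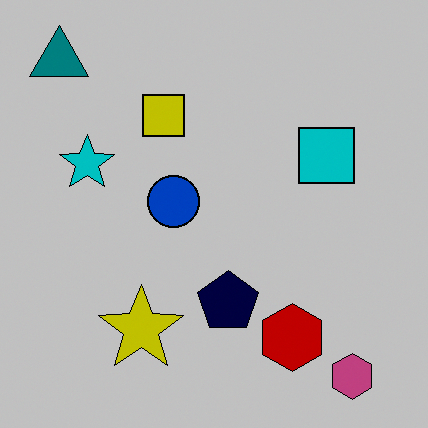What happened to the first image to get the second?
Aggressively posterized.

Each flat color has snapped to a coarser quantized level — most visibly, the near-white background has dropped to a flat grey.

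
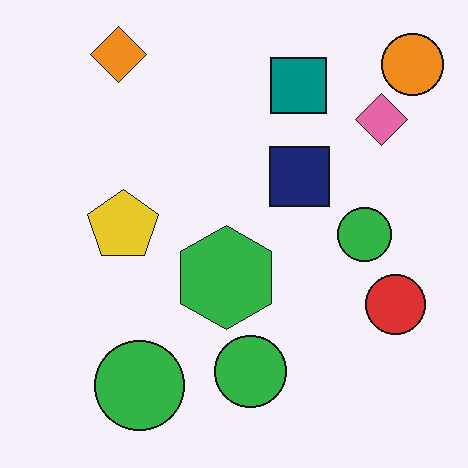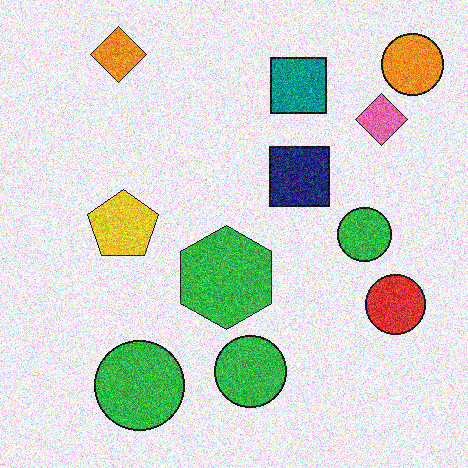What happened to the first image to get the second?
It was degraded with a thick layer of grain.

Random speckle covers the whole image, including the flat background.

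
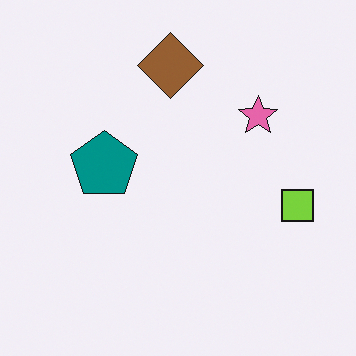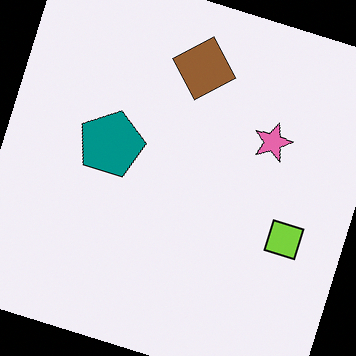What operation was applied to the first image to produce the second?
The transformation is: rotated clockwise by a clearly visible amount.

Every shape is tilted by the same angle and the image corners show triangular fill wedges — a whole-image rotation by a non-right angle.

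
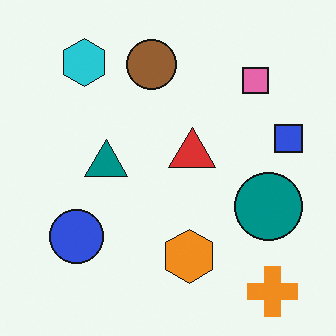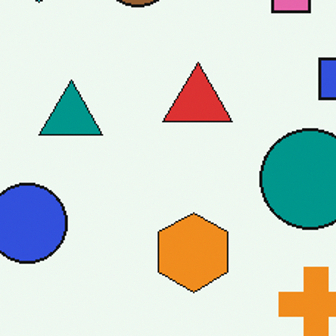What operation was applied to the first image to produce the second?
The transformation is: cropped slightly and scaled back up.

The visible shapes are larger and the field of view is narrower; shapes near the original edges may be partly or wholly outside the frame — a crop-and-rescale.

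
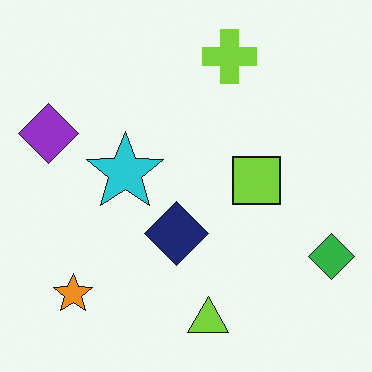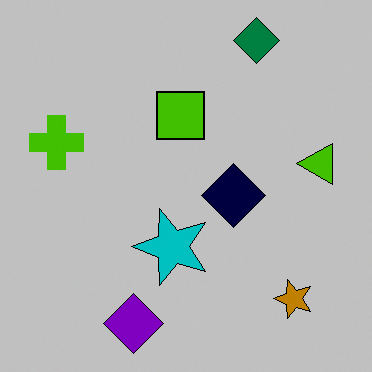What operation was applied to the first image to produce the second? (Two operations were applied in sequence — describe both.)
This is the original image aggressively posterized, then rotated 90° counter-clockwise.

Each flat color has snapped to a coarser quantized level — most visibly, the near-white background has dropped to a flat grey. The green diamond sits in the bottom-right of the first image and the top-right of the second — consistent with a whole-image 90° counter-clockwise rotation.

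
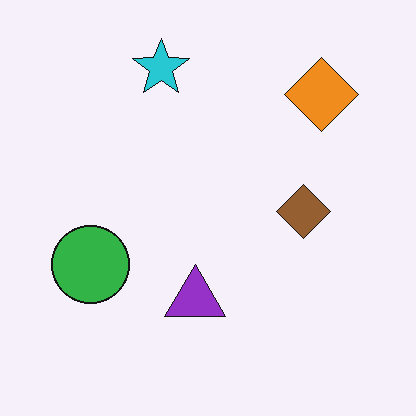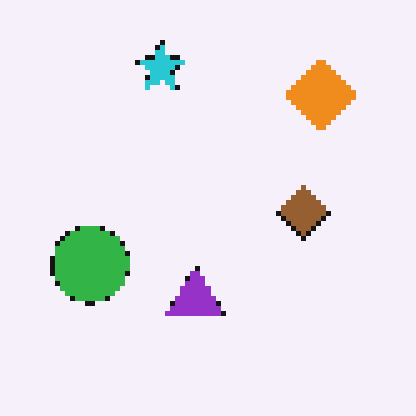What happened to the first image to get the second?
This is the original image mildly pixelated.

Shapes are reduced to large square blocks; fine edges and outlines are lost — a downscale-then-upscale (mosaic) effect.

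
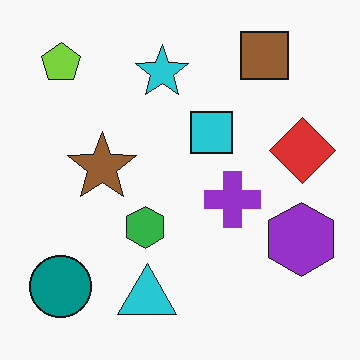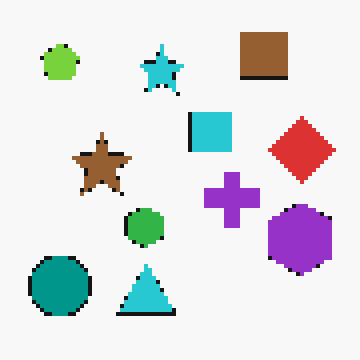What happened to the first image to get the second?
The image was mildly pixelated.

Shapes are reduced to large square blocks; fine edges and outlines are lost — a downscale-then-upscale (mosaic) effect.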